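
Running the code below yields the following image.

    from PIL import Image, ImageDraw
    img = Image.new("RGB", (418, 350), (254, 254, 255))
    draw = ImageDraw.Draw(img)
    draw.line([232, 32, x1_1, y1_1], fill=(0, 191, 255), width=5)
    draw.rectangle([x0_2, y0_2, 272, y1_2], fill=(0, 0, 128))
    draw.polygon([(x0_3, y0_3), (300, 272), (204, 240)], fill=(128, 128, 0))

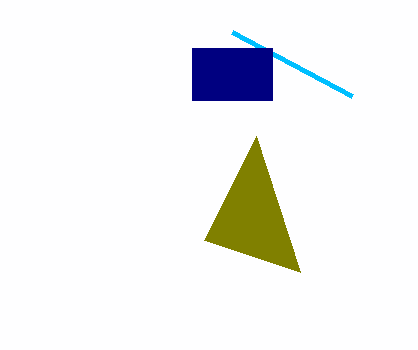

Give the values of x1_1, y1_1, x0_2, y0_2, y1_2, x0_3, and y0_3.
x1_1 = 352, y1_1 = 96, x0_2 = 192, y0_2 = 48, y1_2 = 100, x0_3 = 256, y0_3 = 136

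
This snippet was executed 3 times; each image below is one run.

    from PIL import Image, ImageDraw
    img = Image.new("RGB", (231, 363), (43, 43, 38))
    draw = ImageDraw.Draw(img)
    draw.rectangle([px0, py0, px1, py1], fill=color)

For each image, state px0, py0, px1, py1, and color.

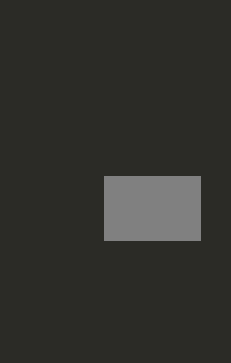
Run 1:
px0 = 104
py0 = 176
px1 = 200
py1 = 240
color = 'gray'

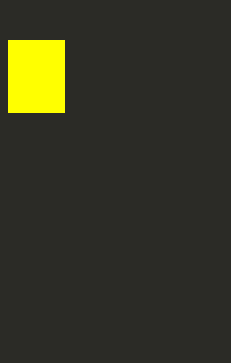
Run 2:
px0 = 8
py0 = 40
px1 = 64
py1 = 112
color = 'yellow'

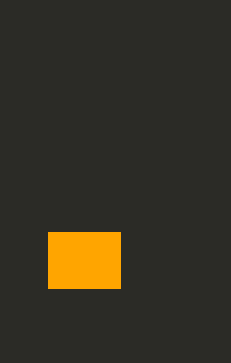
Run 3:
px0 = 48; py0 = 232; px1 = 120; py1 = 288; color = 'orange'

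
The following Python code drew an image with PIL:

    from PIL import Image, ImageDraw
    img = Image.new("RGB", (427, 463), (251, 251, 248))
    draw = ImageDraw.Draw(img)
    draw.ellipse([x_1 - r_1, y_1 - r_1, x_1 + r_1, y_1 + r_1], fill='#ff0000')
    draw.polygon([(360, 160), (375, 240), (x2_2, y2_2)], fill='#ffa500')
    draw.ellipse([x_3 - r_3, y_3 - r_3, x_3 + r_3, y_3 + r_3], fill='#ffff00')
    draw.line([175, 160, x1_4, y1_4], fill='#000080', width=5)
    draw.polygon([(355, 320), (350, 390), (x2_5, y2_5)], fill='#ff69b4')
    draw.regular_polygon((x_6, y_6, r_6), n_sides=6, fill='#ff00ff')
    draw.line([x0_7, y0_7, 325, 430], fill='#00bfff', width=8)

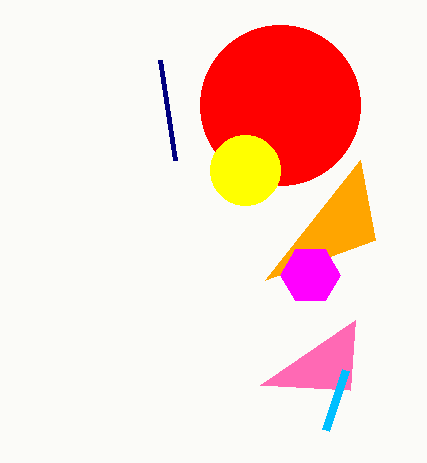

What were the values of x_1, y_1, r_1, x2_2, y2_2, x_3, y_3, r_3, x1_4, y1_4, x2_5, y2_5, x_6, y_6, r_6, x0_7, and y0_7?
x_1 = 280, y_1 = 105, r_1 = 80, x2_2 = 265, y2_2 = 280, x_3 = 245, y_3 = 170, r_3 = 35, x1_4 = 160, y1_4 = 60, x2_5 = 260, y2_5 = 385, x_6 = 310, y_6 = 275, r_6 = 30, x0_7 = 345, y0_7 = 370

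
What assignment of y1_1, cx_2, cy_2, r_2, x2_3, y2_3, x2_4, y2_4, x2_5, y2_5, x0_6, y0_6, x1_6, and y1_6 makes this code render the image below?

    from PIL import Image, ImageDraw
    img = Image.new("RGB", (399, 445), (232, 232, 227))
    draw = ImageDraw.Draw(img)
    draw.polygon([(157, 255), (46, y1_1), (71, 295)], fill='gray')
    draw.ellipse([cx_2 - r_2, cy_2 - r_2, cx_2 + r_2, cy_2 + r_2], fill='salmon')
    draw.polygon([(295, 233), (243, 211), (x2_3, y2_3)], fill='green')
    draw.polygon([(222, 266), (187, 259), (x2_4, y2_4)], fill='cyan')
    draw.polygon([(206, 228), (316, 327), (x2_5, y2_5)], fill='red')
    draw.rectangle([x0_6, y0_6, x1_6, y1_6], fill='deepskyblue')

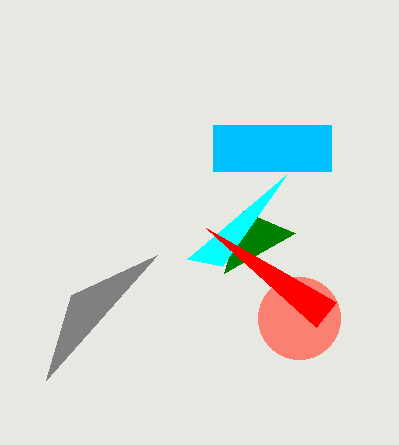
y1_1 = 380
cx_2 = 299
cy_2 = 318
r_2 = 41
x2_3 = 224
y2_3 = 273
x2_4 = 286
y2_4 = 175
x2_5 = 336
y2_5 = 302
x0_6 = 213
y0_6 = 125
x1_6 = 331
y1_6 = 171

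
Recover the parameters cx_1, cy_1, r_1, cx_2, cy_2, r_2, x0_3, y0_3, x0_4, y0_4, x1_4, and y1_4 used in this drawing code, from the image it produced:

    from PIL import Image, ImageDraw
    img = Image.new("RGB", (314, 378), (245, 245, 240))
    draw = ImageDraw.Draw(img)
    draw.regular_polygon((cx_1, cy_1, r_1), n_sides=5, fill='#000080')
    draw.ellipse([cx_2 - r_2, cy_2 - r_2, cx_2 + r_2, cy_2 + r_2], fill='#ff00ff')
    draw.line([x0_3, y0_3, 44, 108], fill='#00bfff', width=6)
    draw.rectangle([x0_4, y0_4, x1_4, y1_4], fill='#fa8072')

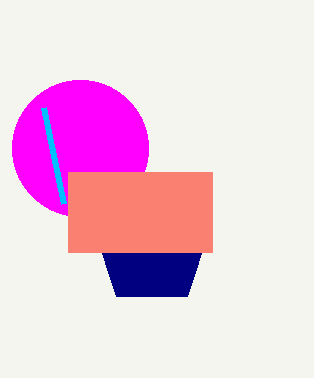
cx_1 = 152, cy_1 = 248, r_1 = 60, cx_2 = 80, cy_2 = 148, r_2 = 68, x0_3 = 64, y0_3 = 204, x0_4 = 68, y0_4 = 172, x1_4 = 212, y1_4 = 252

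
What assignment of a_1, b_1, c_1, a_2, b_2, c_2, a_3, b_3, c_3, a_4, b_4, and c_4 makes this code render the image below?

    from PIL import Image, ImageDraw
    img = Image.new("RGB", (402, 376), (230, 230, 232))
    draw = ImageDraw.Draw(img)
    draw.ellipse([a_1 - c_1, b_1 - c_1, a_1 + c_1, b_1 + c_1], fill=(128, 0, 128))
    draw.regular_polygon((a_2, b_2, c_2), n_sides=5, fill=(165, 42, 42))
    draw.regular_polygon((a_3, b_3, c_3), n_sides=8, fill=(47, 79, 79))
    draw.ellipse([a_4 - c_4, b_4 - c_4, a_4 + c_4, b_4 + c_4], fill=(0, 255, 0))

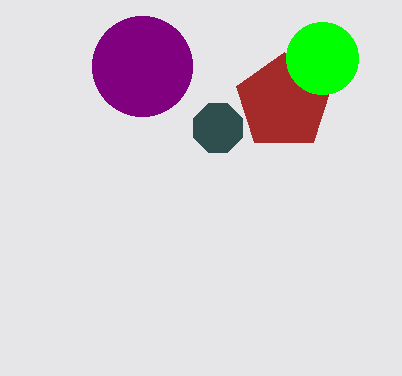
a_1 = 142, b_1 = 66, c_1 = 50, a_2 = 284, b_2 = 102, c_2 = 50, a_3 = 218, b_3 = 128, c_3 = 26, a_4 = 322, b_4 = 58, c_4 = 36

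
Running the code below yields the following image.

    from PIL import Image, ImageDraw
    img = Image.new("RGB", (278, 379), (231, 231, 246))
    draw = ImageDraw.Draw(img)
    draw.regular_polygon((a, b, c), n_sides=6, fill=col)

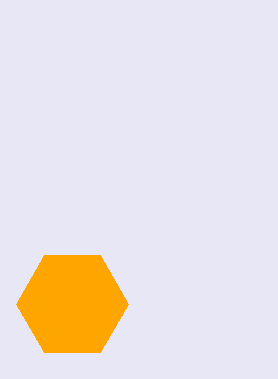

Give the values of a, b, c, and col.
a = 72; b = 304; c = 56; col = 'orange'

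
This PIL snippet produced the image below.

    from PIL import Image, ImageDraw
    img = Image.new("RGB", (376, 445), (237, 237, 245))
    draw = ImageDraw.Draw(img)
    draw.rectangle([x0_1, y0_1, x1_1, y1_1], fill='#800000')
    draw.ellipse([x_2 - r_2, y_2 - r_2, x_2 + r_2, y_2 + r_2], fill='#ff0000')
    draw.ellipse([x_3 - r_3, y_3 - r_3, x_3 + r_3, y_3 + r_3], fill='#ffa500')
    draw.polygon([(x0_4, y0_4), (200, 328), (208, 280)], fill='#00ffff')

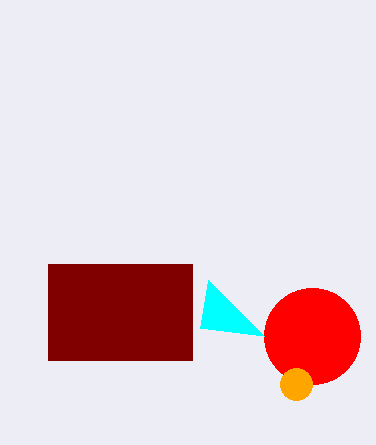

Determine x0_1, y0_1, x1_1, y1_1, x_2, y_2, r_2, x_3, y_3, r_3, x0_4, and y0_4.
x0_1 = 48; y0_1 = 264; x1_1 = 192; y1_1 = 360; x_2 = 312; y_2 = 336; r_2 = 48; x_3 = 296; y_3 = 384; r_3 = 16; x0_4 = 264; y0_4 = 336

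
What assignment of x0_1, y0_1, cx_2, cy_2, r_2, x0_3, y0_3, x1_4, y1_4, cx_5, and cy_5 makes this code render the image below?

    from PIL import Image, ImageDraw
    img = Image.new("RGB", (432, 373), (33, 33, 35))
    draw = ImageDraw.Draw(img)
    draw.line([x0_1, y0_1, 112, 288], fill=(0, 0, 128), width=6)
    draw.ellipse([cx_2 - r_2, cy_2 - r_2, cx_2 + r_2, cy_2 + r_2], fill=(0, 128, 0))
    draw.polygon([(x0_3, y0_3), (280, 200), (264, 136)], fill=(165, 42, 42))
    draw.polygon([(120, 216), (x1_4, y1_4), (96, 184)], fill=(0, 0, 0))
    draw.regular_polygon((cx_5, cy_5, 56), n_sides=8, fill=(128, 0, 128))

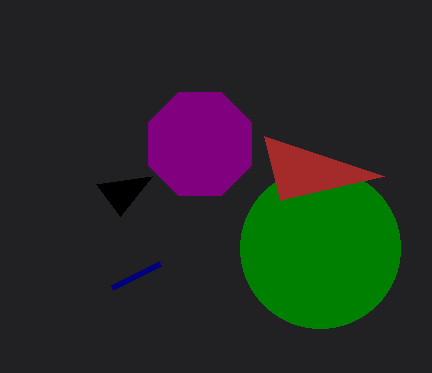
x0_1 = 160, y0_1 = 264, cx_2 = 320, cy_2 = 248, r_2 = 80, x0_3 = 384, y0_3 = 176, x1_4 = 152, y1_4 = 176, cx_5 = 200, cy_5 = 144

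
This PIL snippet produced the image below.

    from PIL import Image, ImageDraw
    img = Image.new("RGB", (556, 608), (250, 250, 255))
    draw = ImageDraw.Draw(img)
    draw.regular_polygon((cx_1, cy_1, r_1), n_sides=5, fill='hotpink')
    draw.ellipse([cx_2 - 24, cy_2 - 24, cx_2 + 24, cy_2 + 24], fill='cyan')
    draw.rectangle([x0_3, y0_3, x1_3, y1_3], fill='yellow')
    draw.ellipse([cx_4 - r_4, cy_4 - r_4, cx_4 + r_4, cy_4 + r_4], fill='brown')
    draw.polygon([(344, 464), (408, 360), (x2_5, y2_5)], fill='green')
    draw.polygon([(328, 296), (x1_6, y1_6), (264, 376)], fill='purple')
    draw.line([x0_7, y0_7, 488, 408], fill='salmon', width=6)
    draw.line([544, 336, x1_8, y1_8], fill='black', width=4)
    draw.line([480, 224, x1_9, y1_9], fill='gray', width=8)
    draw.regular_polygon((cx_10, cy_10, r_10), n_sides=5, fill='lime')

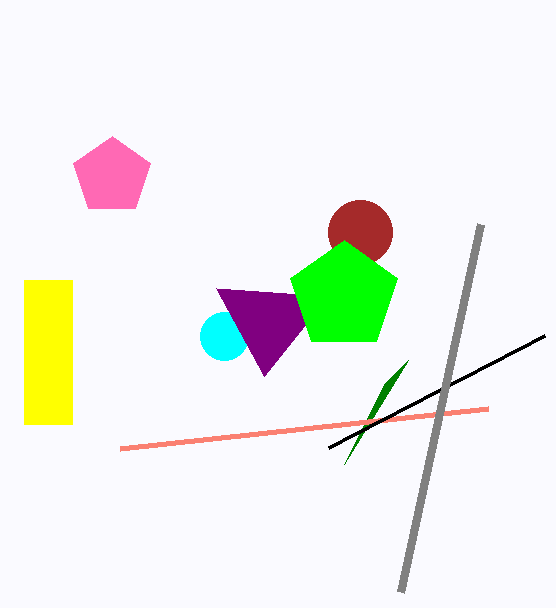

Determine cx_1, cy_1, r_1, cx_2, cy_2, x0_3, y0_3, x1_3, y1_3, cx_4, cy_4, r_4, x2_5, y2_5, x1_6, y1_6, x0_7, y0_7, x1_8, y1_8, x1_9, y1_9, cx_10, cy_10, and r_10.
cx_1 = 112
cy_1 = 176
r_1 = 40
cx_2 = 224
cy_2 = 336
x0_3 = 24
y0_3 = 280
x1_3 = 72
y1_3 = 424
cx_4 = 360
cy_4 = 232
r_4 = 32
x2_5 = 384
y2_5 = 384
x1_6 = 216
y1_6 = 288
x0_7 = 120
y0_7 = 448
x1_8 = 328
y1_8 = 448
x1_9 = 400
y1_9 = 592
cx_10 = 344
cy_10 = 296
r_10 = 56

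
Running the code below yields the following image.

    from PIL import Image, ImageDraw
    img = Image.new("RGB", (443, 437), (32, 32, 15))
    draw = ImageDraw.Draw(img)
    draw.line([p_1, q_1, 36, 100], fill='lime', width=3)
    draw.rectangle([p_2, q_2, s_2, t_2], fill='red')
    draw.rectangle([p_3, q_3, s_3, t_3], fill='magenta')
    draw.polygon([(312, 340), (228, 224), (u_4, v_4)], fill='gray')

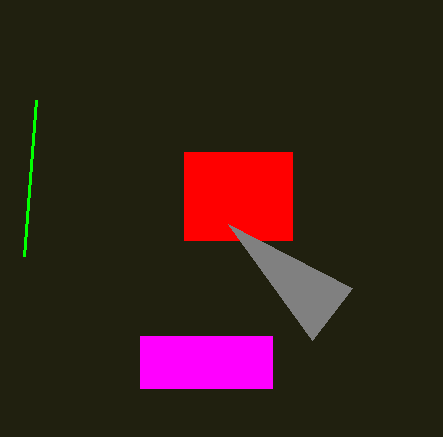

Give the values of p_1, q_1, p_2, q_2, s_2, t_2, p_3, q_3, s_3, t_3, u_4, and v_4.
p_1 = 24; q_1 = 256; p_2 = 184; q_2 = 152; s_2 = 292; t_2 = 240; p_3 = 140; q_3 = 336; s_3 = 272; t_3 = 388; u_4 = 352; v_4 = 288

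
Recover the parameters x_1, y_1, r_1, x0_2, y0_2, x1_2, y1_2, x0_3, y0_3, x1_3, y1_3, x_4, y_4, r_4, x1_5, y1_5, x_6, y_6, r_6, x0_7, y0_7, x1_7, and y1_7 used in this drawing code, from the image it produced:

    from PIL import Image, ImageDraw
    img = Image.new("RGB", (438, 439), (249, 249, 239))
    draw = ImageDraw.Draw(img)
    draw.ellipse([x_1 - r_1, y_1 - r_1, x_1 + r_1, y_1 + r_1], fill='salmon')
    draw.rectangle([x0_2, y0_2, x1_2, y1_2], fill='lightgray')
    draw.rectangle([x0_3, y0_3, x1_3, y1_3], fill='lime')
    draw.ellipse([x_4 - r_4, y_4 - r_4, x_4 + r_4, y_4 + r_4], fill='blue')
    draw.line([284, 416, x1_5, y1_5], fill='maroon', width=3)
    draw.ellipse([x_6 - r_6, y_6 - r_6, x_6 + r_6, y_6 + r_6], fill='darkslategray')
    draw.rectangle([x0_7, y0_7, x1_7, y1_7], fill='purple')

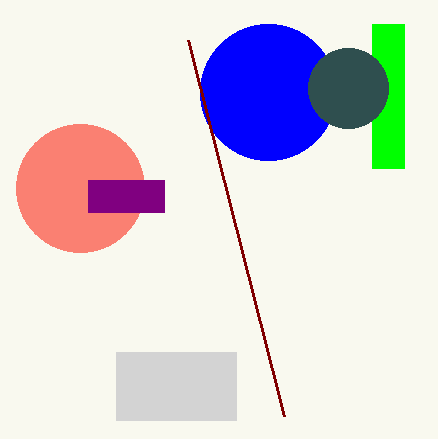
x_1 = 80
y_1 = 188
r_1 = 64
x0_2 = 116
y0_2 = 352
x1_2 = 236
y1_2 = 420
x0_3 = 372
y0_3 = 24
x1_3 = 404
y1_3 = 168
x_4 = 268
y_4 = 92
r_4 = 68
x1_5 = 188
y1_5 = 40
x_6 = 348
y_6 = 88
r_6 = 40
x0_7 = 88
y0_7 = 180
x1_7 = 164
y1_7 = 212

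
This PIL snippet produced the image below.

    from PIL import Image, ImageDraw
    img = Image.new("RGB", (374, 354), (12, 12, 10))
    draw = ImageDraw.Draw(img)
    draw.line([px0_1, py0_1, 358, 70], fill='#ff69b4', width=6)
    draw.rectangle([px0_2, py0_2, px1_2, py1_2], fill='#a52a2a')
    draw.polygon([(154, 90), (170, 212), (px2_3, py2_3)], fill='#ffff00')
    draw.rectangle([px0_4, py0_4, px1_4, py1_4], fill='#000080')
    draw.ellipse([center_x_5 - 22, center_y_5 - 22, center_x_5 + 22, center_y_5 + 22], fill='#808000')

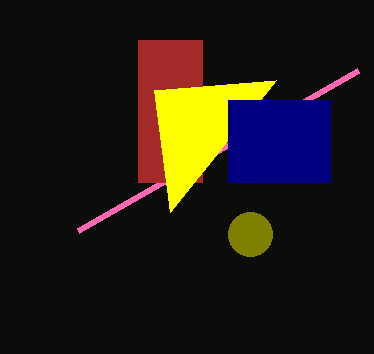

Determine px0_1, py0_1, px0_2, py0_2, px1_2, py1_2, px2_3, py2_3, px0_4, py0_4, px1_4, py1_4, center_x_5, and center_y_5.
px0_1 = 78, py0_1 = 230, px0_2 = 138, py0_2 = 40, px1_2 = 202, py1_2 = 182, px2_3 = 276, py2_3 = 80, px0_4 = 228, py0_4 = 100, px1_4 = 330, py1_4 = 182, center_x_5 = 250, center_y_5 = 234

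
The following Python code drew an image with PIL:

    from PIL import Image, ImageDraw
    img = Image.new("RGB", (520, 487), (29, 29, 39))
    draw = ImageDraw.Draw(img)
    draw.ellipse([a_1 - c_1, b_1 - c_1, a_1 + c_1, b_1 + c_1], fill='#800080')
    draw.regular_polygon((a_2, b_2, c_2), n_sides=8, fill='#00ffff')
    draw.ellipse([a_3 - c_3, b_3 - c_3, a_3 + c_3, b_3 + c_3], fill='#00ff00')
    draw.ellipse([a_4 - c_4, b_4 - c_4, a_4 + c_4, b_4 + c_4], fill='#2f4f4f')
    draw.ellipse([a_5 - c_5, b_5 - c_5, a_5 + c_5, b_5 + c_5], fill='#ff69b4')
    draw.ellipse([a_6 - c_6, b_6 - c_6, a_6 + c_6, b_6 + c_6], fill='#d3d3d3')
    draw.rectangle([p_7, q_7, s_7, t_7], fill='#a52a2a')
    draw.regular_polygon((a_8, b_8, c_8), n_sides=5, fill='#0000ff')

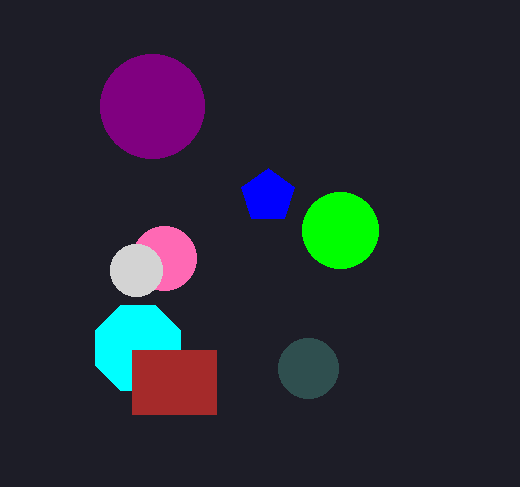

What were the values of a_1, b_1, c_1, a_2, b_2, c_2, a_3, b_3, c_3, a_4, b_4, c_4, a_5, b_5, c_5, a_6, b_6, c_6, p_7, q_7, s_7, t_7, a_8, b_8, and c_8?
a_1 = 152
b_1 = 106
c_1 = 52
a_2 = 138
b_2 = 348
c_2 = 46
a_3 = 340
b_3 = 230
c_3 = 38
a_4 = 308
b_4 = 368
c_4 = 30
a_5 = 164
b_5 = 258
c_5 = 32
a_6 = 136
b_6 = 270
c_6 = 26
p_7 = 132
q_7 = 350
s_7 = 216
t_7 = 414
a_8 = 268
b_8 = 196
c_8 = 28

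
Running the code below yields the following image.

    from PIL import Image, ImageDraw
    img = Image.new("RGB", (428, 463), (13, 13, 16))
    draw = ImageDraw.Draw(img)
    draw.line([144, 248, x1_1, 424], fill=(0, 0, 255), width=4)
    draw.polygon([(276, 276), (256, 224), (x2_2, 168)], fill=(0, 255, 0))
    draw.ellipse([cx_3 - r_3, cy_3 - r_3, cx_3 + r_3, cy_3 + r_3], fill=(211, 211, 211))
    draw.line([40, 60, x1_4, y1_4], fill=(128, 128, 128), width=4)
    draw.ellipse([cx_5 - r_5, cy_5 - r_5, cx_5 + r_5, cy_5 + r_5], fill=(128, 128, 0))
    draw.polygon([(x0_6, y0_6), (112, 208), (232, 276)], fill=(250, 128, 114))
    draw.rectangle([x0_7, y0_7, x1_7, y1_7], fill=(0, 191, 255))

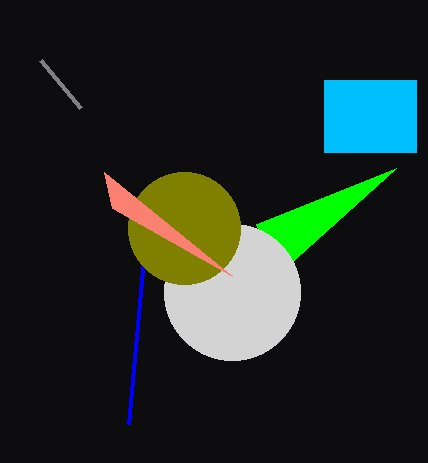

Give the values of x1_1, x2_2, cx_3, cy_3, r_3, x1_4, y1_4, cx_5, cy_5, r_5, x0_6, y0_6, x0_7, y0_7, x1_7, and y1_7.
x1_1 = 128
x2_2 = 396
cx_3 = 232
cy_3 = 292
r_3 = 68
x1_4 = 80
y1_4 = 108
cx_5 = 184
cy_5 = 228
r_5 = 56
x0_6 = 104
y0_6 = 172
x0_7 = 324
y0_7 = 80
x1_7 = 416
y1_7 = 152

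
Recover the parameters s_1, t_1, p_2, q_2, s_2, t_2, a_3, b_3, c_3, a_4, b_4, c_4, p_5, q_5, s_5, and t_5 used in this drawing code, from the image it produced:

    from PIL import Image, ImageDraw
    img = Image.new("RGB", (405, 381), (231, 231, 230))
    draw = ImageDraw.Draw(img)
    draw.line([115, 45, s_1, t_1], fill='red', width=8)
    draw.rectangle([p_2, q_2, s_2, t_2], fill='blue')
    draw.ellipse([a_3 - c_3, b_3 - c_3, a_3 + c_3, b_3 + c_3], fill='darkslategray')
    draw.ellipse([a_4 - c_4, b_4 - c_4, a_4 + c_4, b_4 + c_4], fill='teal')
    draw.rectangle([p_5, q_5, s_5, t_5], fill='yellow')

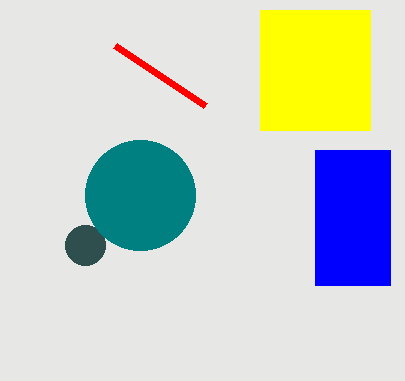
s_1 = 205, t_1 = 105, p_2 = 315, q_2 = 150, s_2 = 390, t_2 = 285, a_3 = 85, b_3 = 245, c_3 = 20, a_4 = 140, b_4 = 195, c_4 = 55, p_5 = 260, q_5 = 10, s_5 = 370, t_5 = 130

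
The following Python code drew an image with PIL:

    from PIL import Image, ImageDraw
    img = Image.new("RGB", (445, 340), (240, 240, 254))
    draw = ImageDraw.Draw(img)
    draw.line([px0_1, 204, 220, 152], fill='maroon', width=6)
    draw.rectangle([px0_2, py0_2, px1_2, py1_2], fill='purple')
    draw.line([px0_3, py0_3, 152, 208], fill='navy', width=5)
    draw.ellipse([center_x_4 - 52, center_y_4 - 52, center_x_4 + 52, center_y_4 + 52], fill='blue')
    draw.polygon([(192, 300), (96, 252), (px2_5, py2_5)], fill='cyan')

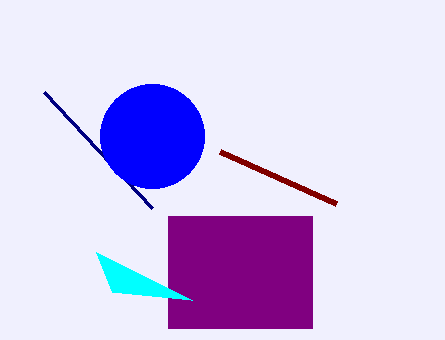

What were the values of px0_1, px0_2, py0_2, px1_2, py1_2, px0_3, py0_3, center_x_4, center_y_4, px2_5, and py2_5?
px0_1 = 336
px0_2 = 168
py0_2 = 216
px1_2 = 312
py1_2 = 328
px0_3 = 44
py0_3 = 92
center_x_4 = 152
center_y_4 = 136
px2_5 = 112
py2_5 = 292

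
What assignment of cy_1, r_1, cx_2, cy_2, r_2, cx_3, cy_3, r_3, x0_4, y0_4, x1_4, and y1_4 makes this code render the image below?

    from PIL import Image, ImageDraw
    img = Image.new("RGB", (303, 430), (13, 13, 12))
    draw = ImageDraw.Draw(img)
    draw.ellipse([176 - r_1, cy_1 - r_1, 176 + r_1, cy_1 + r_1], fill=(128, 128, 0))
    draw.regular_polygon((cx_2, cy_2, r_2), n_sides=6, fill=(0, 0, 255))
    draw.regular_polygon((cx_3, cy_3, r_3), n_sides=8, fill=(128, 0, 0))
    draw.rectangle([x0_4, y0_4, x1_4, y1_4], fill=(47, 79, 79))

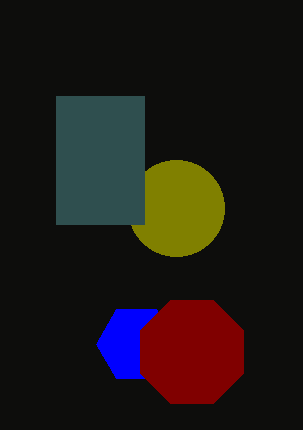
cy_1 = 208, r_1 = 48, cx_2 = 136, cy_2 = 344, r_2 = 40, cx_3 = 192, cy_3 = 352, r_3 = 56, x0_4 = 56, y0_4 = 96, x1_4 = 144, y1_4 = 224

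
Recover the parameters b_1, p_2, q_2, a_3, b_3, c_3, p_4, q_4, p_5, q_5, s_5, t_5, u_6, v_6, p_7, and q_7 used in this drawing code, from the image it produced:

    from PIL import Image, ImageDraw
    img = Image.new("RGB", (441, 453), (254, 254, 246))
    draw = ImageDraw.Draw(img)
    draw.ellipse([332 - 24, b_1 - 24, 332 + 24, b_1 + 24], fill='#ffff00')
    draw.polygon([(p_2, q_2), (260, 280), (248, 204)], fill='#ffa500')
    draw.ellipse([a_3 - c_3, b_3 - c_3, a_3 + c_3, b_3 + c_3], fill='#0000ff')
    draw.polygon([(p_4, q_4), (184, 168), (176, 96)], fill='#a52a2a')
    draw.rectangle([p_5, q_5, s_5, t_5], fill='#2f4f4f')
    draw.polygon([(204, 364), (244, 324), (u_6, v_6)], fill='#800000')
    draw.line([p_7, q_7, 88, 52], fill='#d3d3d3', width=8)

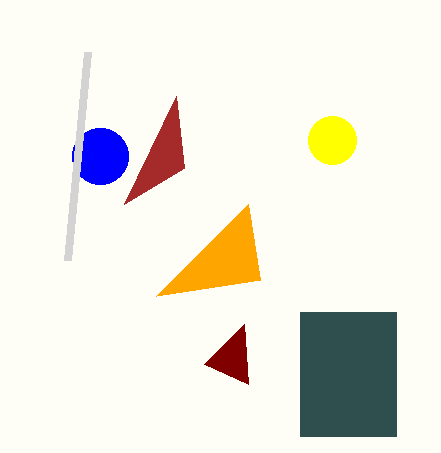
b_1 = 140, p_2 = 156, q_2 = 296, a_3 = 100, b_3 = 156, c_3 = 28, p_4 = 124, q_4 = 204, p_5 = 300, q_5 = 312, s_5 = 396, t_5 = 436, u_6 = 248, v_6 = 384, p_7 = 68, q_7 = 260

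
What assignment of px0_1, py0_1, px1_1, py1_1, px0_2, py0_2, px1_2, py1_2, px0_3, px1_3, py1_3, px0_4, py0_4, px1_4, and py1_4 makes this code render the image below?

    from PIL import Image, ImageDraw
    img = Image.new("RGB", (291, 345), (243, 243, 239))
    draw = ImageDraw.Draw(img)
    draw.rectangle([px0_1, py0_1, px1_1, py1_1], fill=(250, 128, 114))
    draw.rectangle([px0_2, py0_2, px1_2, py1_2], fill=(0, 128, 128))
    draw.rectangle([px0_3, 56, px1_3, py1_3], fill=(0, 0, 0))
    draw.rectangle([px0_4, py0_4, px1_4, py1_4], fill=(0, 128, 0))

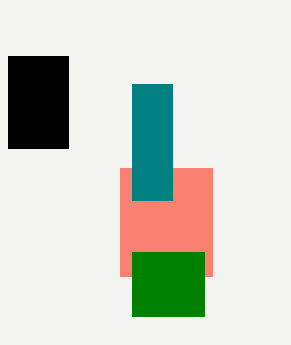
px0_1 = 120
py0_1 = 168
px1_1 = 212
py1_1 = 276
px0_2 = 132
py0_2 = 84
px1_2 = 172
py1_2 = 200
px0_3 = 8
px1_3 = 68
py1_3 = 148
px0_4 = 132
py0_4 = 252
px1_4 = 204
py1_4 = 316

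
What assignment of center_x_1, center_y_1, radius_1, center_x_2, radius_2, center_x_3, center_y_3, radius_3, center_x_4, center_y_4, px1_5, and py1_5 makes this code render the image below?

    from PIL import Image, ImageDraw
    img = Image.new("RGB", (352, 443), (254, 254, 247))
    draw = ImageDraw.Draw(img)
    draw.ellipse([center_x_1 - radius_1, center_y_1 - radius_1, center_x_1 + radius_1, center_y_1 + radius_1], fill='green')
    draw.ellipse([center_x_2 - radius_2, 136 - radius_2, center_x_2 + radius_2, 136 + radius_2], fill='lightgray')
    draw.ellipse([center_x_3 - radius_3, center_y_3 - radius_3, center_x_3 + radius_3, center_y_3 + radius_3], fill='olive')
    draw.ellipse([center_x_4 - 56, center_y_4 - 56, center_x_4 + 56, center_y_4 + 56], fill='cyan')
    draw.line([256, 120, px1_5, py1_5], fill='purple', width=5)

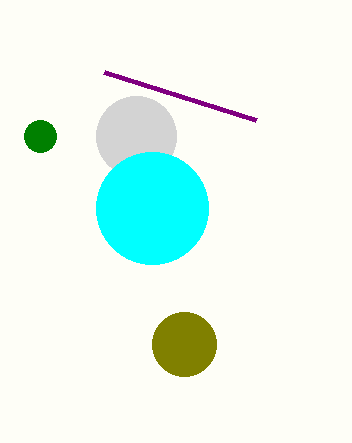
center_x_1 = 40; center_y_1 = 136; radius_1 = 16; center_x_2 = 136; radius_2 = 40; center_x_3 = 184; center_y_3 = 344; radius_3 = 32; center_x_4 = 152; center_y_4 = 208; px1_5 = 104; py1_5 = 72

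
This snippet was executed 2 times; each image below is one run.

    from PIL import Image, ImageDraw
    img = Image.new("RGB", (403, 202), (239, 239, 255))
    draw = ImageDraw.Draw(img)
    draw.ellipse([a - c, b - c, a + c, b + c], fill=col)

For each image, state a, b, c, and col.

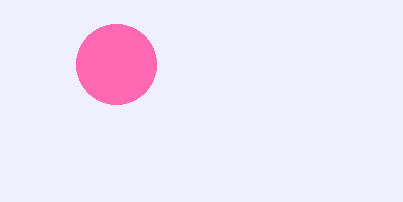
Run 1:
a = 116
b = 64
c = 40
col = 'hotpink'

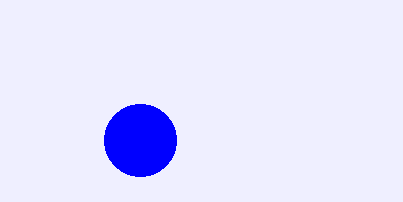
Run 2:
a = 140
b = 140
c = 36
col = 'blue'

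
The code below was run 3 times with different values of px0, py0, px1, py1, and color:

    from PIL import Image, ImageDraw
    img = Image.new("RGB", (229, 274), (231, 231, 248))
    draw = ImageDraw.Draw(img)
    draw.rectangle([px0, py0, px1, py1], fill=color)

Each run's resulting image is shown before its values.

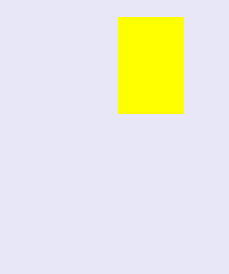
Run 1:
px0 = 118; py0 = 17; px1 = 183; py1 = 113; color = 'yellow'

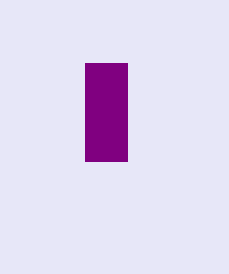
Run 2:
px0 = 85, py0 = 63, px1 = 127, py1 = 161, color = 'purple'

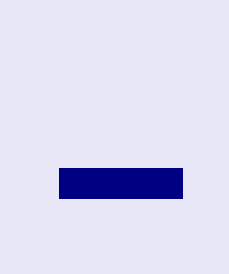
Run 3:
px0 = 59
py0 = 168
px1 = 182
py1 = 198
color = 'navy'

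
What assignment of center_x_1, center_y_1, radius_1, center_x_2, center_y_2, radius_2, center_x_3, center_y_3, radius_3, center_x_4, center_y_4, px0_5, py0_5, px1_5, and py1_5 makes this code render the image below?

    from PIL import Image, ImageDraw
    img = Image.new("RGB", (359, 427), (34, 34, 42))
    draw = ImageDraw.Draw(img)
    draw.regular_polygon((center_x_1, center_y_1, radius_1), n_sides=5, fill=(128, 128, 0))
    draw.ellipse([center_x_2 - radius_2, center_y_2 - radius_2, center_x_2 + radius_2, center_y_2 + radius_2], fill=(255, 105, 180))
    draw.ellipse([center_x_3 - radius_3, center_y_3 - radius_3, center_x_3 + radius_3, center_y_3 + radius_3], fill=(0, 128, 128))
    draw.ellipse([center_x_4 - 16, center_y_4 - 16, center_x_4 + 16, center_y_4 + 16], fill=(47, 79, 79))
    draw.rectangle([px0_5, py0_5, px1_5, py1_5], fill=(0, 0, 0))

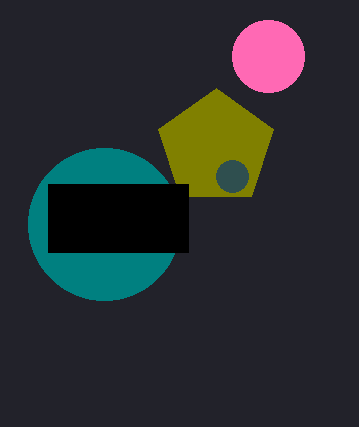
center_x_1 = 216
center_y_1 = 148
radius_1 = 60
center_x_2 = 268
center_y_2 = 56
radius_2 = 36
center_x_3 = 104
center_y_3 = 224
radius_3 = 76
center_x_4 = 232
center_y_4 = 176
px0_5 = 48
py0_5 = 184
px1_5 = 188
py1_5 = 252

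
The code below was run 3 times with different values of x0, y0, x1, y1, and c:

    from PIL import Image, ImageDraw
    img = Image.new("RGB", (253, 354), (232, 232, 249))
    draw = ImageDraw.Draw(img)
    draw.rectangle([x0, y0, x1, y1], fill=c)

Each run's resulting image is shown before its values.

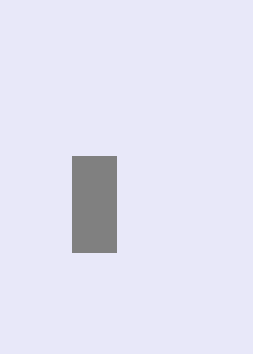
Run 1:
x0 = 72, y0 = 156, x1 = 116, y1 = 252, c = 'gray'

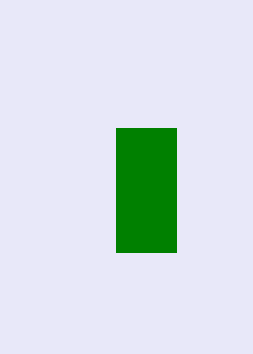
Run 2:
x0 = 116
y0 = 128
x1 = 176
y1 = 252
c = 'green'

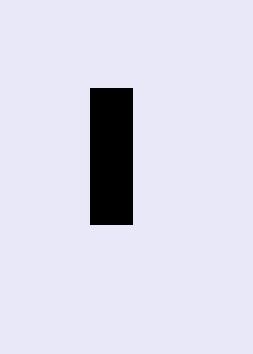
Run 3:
x0 = 90
y0 = 88
x1 = 132
y1 = 224
c = 'black'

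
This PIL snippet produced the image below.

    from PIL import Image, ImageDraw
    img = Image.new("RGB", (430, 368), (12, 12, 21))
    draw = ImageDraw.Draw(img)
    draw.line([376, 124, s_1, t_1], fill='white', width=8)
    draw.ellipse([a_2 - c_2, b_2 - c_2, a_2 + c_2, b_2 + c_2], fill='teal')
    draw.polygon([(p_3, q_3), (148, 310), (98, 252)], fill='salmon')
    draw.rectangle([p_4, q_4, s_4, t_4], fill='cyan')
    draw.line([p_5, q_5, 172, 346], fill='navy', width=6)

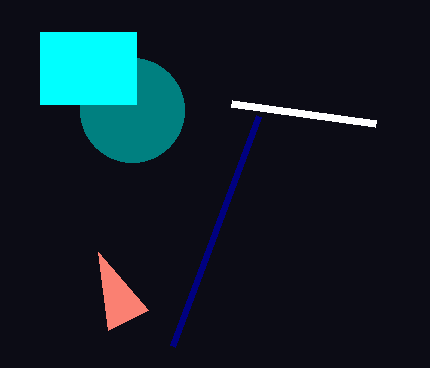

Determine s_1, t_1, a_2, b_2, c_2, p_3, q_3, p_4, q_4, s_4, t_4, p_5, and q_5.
s_1 = 232, t_1 = 104, a_2 = 132, b_2 = 110, c_2 = 52, p_3 = 108, q_3 = 330, p_4 = 40, q_4 = 32, s_4 = 136, t_4 = 104, p_5 = 258, q_5 = 116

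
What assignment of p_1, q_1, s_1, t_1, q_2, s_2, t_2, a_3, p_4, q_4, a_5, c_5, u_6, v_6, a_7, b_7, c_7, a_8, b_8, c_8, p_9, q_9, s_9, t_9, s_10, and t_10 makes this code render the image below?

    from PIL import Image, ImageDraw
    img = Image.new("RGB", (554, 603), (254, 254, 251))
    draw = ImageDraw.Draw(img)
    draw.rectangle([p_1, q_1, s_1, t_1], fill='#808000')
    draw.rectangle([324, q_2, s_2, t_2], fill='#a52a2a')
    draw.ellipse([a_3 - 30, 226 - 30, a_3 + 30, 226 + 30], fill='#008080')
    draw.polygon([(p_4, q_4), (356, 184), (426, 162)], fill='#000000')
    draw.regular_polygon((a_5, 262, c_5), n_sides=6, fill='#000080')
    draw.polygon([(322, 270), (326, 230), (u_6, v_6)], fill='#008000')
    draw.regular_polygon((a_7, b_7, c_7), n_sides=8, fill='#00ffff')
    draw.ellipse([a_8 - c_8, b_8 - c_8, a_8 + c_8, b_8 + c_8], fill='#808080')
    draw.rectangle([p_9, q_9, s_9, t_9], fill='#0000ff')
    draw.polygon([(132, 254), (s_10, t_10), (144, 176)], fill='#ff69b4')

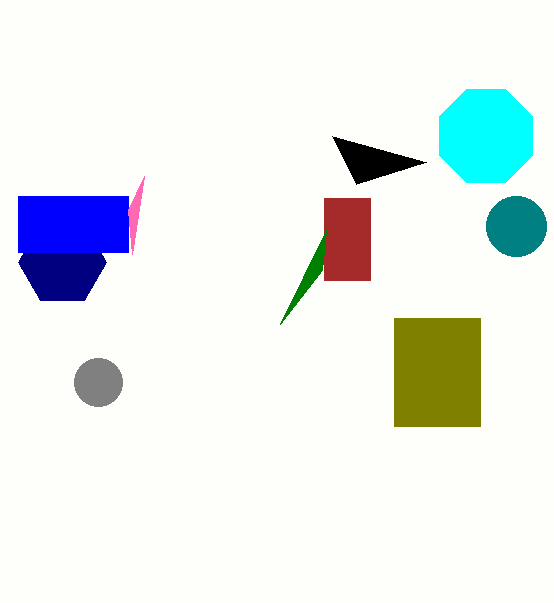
p_1 = 394; q_1 = 318; s_1 = 480; t_1 = 426; q_2 = 198; s_2 = 370; t_2 = 280; a_3 = 516; p_4 = 332; q_4 = 136; a_5 = 62; c_5 = 44; u_6 = 280; v_6 = 324; a_7 = 486; b_7 = 136; c_7 = 50; a_8 = 98; b_8 = 382; c_8 = 24; p_9 = 18; q_9 = 196; s_9 = 128; t_9 = 252; s_10 = 128; t_10 = 210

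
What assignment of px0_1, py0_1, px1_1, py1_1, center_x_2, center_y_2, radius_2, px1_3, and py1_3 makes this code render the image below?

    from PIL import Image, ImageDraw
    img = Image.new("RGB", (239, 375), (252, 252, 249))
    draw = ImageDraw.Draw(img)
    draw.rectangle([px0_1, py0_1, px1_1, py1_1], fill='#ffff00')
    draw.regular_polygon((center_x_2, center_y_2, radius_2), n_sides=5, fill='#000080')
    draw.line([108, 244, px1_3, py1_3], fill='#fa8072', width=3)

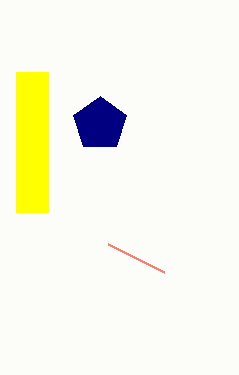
px0_1 = 16, py0_1 = 72, px1_1 = 48, py1_1 = 212, center_x_2 = 100, center_y_2 = 124, radius_2 = 28, px1_3 = 164, py1_3 = 272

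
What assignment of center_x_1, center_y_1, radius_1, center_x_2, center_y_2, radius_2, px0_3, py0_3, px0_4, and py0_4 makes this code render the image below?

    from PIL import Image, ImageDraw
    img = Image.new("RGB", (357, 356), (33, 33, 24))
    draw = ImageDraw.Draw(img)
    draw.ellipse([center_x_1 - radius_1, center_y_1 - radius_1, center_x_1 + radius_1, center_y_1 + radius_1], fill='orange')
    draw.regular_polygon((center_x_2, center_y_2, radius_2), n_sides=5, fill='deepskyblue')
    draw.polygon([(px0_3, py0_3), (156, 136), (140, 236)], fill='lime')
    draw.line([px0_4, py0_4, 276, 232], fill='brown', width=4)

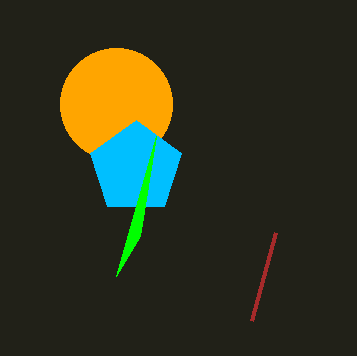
center_x_1 = 116; center_y_1 = 104; radius_1 = 56; center_x_2 = 136; center_y_2 = 168; radius_2 = 48; px0_3 = 116; py0_3 = 276; px0_4 = 252; py0_4 = 320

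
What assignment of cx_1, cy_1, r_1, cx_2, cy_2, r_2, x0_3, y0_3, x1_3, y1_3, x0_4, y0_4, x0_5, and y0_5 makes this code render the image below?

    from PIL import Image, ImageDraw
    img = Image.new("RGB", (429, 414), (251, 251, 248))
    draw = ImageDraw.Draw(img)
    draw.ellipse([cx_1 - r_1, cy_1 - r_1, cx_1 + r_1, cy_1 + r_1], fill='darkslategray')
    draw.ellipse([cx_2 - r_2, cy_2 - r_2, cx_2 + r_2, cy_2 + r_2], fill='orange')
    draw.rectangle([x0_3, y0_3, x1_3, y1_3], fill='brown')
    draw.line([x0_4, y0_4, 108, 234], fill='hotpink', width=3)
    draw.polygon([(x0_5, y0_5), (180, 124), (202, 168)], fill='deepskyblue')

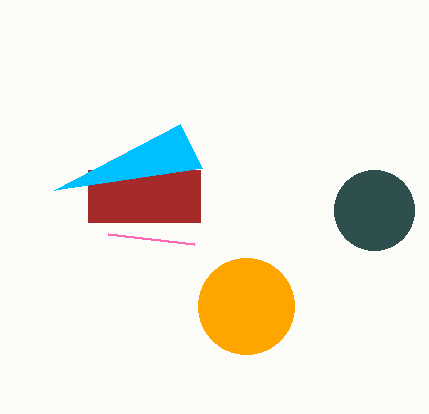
cx_1 = 374
cy_1 = 210
r_1 = 40
cx_2 = 246
cy_2 = 306
r_2 = 48
x0_3 = 88
y0_3 = 170
x1_3 = 200
y1_3 = 222
x0_4 = 194
y0_4 = 244
x0_5 = 54
y0_5 = 190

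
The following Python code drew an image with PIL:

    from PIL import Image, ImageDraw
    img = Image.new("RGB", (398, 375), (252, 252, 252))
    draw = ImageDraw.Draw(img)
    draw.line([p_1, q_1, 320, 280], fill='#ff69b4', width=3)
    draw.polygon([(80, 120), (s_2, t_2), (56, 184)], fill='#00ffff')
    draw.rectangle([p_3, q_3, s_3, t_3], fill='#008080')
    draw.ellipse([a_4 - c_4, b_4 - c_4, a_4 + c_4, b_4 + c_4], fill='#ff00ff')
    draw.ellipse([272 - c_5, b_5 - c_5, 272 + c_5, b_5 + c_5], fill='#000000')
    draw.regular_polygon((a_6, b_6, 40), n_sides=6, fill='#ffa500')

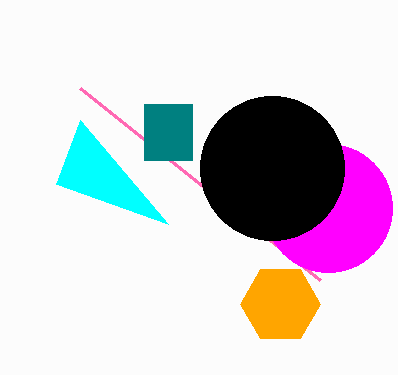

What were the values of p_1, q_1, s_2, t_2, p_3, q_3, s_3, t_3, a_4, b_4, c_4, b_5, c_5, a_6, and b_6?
p_1 = 80, q_1 = 88, s_2 = 168, t_2 = 224, p_3 = 144, q_3 = 104, s_3 = 192, t_3 = 160, a_4 = 328, b_4 = 208, c_4 = 64, b_5 = 168, c_5 = 72, a_6 = 280, b_6 = 304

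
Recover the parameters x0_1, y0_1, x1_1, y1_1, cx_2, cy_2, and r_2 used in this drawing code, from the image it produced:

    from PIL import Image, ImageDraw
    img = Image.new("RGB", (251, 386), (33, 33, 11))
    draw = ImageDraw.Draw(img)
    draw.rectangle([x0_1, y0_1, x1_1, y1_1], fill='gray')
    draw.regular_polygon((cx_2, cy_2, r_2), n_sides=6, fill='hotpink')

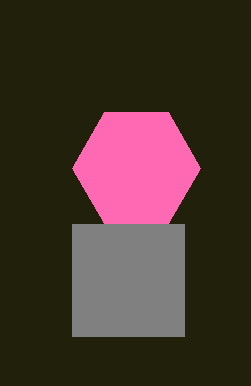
x0_1 = 72
y0_1 = 224
x1_1 = 184
y1_1 = 336
cx_2 = 136
cy_2 = 168
r_2 = 64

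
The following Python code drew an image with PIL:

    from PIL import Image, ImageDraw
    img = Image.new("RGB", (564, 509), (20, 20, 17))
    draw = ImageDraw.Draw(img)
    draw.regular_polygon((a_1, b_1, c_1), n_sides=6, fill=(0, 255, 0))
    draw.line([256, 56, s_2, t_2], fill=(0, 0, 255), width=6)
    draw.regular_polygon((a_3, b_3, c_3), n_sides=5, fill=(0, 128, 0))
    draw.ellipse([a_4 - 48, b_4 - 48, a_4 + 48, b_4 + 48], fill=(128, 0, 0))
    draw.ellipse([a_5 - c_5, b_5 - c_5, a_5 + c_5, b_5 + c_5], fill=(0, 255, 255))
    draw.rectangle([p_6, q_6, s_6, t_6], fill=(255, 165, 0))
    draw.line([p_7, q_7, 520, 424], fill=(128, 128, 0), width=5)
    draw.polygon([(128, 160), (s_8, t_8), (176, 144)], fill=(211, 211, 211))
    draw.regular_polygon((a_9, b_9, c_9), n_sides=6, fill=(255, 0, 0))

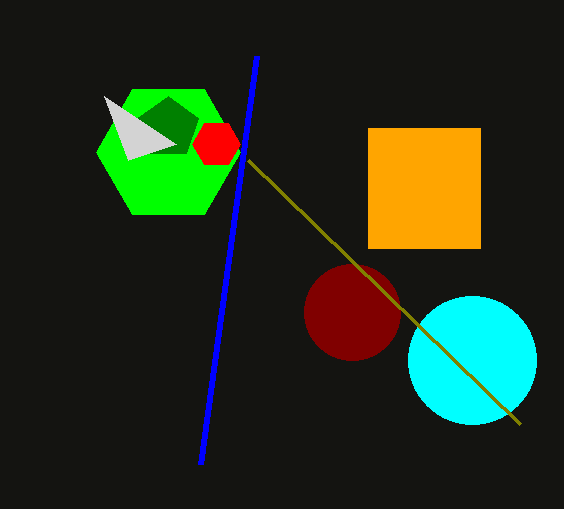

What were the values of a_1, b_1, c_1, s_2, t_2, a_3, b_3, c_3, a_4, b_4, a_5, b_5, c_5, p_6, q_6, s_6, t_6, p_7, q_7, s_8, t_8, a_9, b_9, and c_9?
a_1 = 168, b_1 = 152, c_1 = 72, s_2 = 200, t_2 = 464, a_3 = 168, b_3 = 128, c_3 = 32, a_4 = 352, b_4 = 312, a_5 = 472, b_5 = 360, c_5 = 64, p_6 = 368, q_6 = 128, s_6 = 480, t_6 = 248, p_7 = 248, q_7 = 160, s_8 = 104, t_8 = 96, a_9 = 216, b_9 = 144, c_9 = 24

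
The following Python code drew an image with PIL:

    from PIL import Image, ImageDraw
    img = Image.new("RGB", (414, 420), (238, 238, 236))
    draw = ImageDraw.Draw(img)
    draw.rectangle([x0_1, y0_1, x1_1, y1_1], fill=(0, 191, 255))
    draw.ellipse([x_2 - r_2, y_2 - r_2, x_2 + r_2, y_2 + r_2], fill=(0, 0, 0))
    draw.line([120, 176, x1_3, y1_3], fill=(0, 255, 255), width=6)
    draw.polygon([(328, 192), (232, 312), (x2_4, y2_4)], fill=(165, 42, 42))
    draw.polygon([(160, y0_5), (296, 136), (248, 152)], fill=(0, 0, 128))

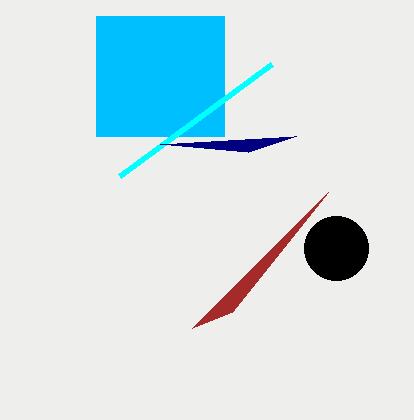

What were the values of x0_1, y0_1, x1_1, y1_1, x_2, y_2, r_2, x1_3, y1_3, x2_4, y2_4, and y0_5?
x0_1 = 96
y0_1 = 16
x1_1 = 224
y1_1 = 136
x_2 = 336
y_2 = 248
r_2 = 32
x1_3 = 272
y1_3 = 64
x2_4 = 192
y2_4 = 328
y0_5 = 144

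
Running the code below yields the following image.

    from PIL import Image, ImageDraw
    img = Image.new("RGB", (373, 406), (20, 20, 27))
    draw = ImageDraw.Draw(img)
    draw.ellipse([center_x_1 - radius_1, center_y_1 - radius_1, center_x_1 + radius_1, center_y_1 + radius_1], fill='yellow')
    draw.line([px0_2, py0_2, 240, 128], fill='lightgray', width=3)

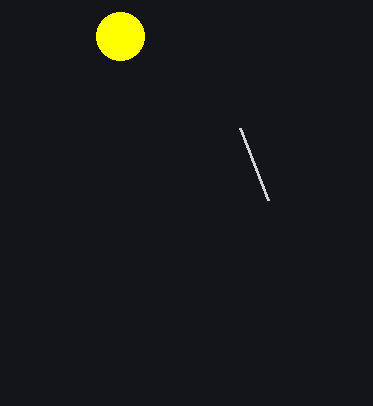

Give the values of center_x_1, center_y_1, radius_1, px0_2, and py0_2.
center_x_1 = 120; center_y_1 = 36; radius_1 = 24; px0_2 = 268; py0_2 = 200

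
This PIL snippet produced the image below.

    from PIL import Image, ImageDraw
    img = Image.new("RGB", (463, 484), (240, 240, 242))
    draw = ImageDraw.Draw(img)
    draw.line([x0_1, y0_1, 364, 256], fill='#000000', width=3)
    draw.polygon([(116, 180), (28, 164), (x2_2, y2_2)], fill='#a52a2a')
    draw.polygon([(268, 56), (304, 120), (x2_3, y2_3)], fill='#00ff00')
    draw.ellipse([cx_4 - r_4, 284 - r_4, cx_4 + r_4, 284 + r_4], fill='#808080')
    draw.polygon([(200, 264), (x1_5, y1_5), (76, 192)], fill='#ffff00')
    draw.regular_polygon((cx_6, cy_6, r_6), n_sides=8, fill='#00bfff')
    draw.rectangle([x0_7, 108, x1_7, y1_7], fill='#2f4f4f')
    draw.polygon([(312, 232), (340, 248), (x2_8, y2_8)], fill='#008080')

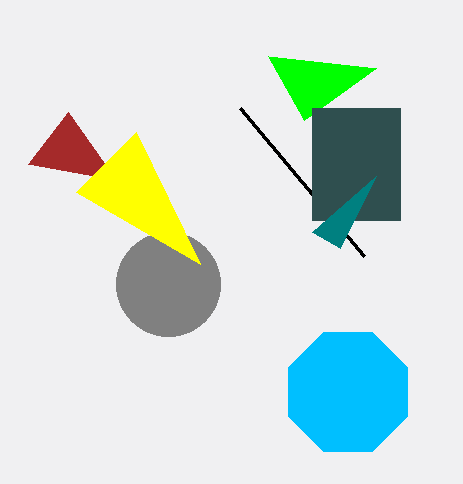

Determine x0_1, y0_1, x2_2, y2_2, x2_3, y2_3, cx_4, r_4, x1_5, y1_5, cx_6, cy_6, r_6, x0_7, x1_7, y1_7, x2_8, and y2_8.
x0_1 = 240, y0_1 = 108, x2_2 = 68, y2_2 = 112, x2_3 = 376, y2_3 = 68, cx_4 = 168, r_4 = 52, x1_5 = 136, y1_5 = 132, cx_6 = 348, cy_6 = 392, r_6 = 64, x0_7 = 312, x1_7 = 400, y1_7 = 220, x2_8 = 376, y2_8 = 176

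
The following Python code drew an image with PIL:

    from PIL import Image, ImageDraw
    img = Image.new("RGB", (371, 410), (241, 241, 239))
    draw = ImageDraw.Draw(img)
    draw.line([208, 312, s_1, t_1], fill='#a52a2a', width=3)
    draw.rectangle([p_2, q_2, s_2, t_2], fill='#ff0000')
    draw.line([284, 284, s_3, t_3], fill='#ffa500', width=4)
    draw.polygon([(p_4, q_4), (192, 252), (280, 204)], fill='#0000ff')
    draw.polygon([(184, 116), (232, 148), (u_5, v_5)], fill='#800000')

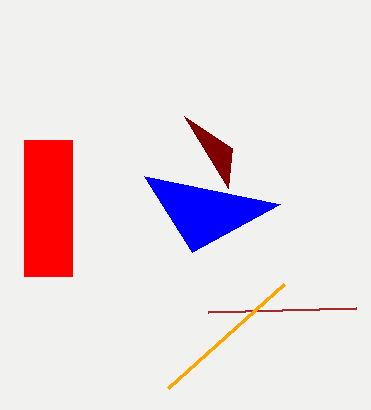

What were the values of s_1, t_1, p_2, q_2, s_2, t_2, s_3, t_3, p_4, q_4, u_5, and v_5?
s_1 = 356; t_1 = 308; p_2 = 24; q_2 = 140; s_2 = 72; t_2 = 276; s_3 = 168; t_3 = 388; p_4 = 144; q_4 = 176; u_5 = 228; v_5 = 188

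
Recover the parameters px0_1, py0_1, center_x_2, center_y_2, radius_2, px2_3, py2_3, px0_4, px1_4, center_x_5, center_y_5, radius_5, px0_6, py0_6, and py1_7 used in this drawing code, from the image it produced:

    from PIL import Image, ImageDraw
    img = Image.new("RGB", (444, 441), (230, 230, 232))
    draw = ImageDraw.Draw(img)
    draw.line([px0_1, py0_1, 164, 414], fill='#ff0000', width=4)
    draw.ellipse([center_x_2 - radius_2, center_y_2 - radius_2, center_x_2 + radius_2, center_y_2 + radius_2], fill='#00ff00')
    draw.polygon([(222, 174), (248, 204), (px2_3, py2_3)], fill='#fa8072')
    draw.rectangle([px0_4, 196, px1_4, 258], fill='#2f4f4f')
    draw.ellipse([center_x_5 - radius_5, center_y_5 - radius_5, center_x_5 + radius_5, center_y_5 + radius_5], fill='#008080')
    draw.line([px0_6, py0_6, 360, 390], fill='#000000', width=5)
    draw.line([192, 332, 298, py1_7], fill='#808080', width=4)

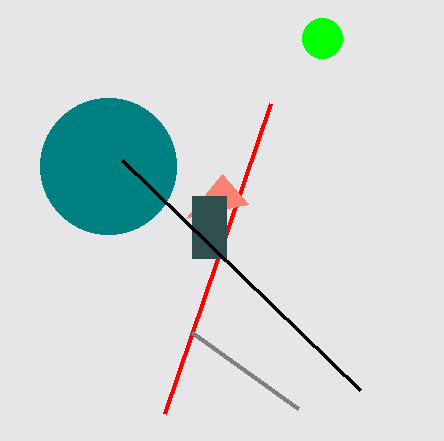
px0_1 = 270
py0_1 = 104
center_x_2 = 322
center_y_2 = 38
radius_2 = 20
px2_3 = 186
py2_3 = 218
px0_4 = 192
px1_4 = 226
center_x_5 = 108
center_y_5 = 166
radius_5 = 68
px0_6 = 122
py0_6 = 160
py1_7 = 408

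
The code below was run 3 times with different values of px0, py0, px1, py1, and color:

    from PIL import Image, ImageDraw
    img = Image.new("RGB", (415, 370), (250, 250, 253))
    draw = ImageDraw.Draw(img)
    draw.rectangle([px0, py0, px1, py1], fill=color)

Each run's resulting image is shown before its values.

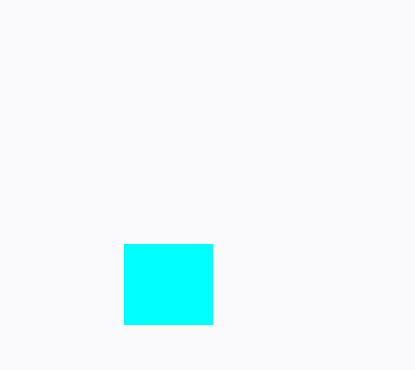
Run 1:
px0 = 124, py0 = 244, px1 = 212, py1 = 324, color = 'cyan'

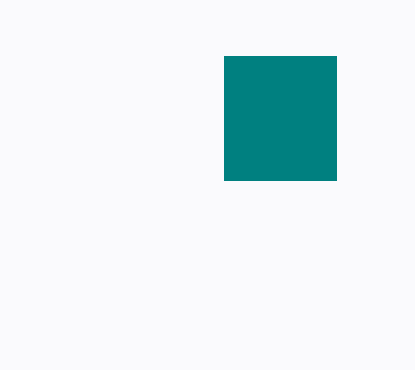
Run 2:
px0 = 224; py0 = 56; px1 = 336; py1 = 180; color = 'teal'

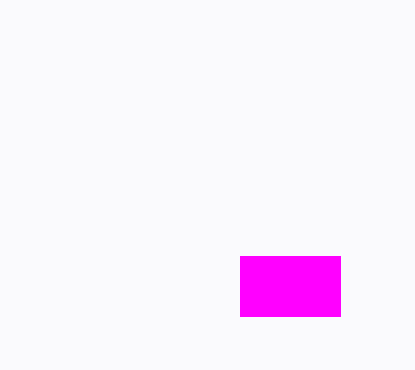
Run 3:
px0 = 240; py0 = 256; px1 = 340; py1 = 316; color = 'magenta'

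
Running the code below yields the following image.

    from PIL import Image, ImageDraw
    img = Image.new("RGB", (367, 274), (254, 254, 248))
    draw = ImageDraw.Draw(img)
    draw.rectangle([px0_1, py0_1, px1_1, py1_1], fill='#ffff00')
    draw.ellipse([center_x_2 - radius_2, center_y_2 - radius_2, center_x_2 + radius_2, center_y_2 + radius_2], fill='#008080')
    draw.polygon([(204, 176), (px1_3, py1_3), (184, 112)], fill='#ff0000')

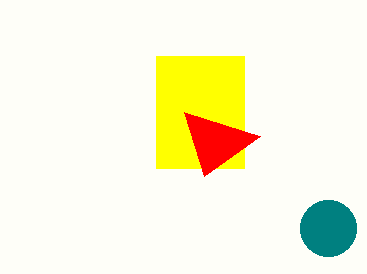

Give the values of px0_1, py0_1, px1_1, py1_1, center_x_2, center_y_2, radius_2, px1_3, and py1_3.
px0_1 = 156, py0_1 = 56, px1_1 = 244, py1_1 = 168, center_x_2 = 328, center_y_2 = 228, radius_2 = 28, px1_3 = 260, py1_3 = 136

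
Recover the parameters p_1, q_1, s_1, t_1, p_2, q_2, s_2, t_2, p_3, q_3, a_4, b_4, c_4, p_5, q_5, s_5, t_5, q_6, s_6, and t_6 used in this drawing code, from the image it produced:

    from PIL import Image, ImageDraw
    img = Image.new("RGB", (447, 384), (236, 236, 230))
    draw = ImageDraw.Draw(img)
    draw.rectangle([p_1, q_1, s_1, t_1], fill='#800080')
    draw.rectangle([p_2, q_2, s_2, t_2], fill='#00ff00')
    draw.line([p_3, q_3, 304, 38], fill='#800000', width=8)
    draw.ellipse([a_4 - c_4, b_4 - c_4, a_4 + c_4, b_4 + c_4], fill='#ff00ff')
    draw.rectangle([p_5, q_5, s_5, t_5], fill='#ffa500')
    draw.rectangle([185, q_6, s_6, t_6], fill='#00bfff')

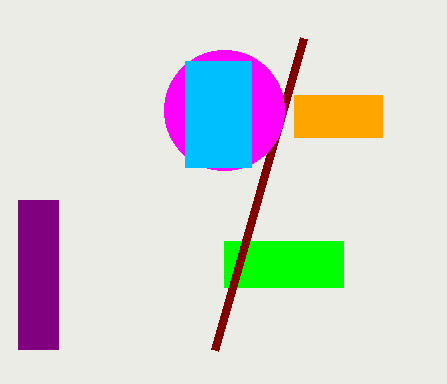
p_1 = 18
q_1 = 200
s_1 = 58
t_1 = 349
p_2 = 224
q_2 = 241
s_2 = 343
t_2 = 287
p_3 = 215
q_3 = 350
a_4 = 224
b_4 = 110
c_4 = 60
p_5 = 294
q_5 = 95
s_5 = 382
t_5 = 137
q_6 = 61
s_6 = 251
t_6 = 167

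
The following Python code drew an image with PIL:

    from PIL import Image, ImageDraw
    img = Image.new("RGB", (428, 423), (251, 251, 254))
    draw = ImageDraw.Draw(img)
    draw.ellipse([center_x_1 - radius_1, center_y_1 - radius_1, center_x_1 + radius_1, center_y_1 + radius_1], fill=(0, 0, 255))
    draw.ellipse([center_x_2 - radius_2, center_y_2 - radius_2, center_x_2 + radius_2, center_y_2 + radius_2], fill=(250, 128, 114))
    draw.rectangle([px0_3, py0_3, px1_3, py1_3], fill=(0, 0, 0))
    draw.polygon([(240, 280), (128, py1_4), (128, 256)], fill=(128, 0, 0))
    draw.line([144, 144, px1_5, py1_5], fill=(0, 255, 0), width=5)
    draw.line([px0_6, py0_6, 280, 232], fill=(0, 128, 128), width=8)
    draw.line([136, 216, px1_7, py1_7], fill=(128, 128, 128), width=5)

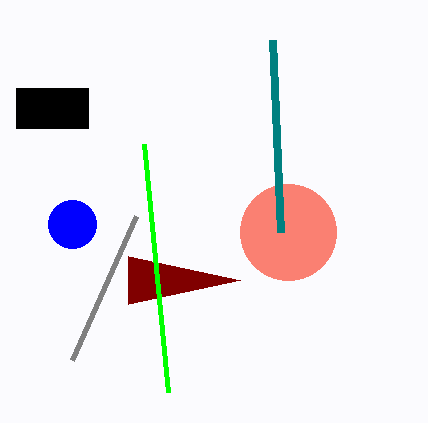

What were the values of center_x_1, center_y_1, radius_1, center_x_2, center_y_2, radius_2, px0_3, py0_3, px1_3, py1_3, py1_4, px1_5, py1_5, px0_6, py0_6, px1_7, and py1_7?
center_x_1 = 72; center_y_1 = 224; radius_1 = 24; center_x_2 = 288; center_y_2 = 232; radius_2 = 48; px0_3 = 16; py0_3 = 88; px1_3 = 88; py1_3 = 128; py1_4 = 304; px1_5 = 168; py1_5 = 392; px0_6 = 272; py0_6 = 40; px1_7 = 72; py1_7 = 360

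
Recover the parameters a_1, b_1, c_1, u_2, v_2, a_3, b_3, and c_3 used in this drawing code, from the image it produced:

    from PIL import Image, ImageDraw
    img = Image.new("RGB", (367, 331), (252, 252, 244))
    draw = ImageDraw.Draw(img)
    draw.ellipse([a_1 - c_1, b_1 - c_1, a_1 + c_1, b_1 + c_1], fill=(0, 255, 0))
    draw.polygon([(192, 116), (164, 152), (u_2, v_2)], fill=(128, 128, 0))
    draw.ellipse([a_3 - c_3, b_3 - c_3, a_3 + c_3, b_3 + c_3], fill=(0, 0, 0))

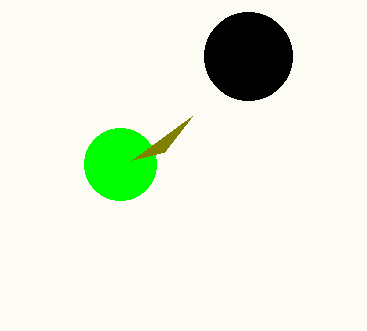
a_1 = 120
b_1 = 164
c_1 = 36
u_2 = 132
v_2 = 160
a_3 = 248
b_3 = 56
c_3 = 44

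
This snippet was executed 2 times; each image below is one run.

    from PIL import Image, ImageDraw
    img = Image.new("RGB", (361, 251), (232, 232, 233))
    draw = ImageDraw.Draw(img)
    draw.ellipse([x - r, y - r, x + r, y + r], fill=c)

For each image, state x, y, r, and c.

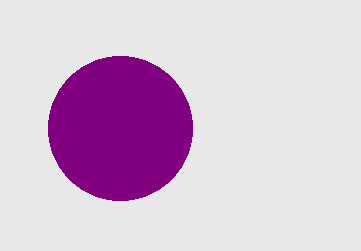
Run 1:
x = 120; y = 128; r = 72; c = 'purple'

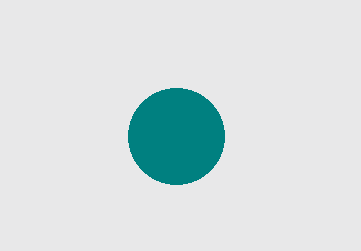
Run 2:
x = 176; y = 136; r = 48; c = 'teal'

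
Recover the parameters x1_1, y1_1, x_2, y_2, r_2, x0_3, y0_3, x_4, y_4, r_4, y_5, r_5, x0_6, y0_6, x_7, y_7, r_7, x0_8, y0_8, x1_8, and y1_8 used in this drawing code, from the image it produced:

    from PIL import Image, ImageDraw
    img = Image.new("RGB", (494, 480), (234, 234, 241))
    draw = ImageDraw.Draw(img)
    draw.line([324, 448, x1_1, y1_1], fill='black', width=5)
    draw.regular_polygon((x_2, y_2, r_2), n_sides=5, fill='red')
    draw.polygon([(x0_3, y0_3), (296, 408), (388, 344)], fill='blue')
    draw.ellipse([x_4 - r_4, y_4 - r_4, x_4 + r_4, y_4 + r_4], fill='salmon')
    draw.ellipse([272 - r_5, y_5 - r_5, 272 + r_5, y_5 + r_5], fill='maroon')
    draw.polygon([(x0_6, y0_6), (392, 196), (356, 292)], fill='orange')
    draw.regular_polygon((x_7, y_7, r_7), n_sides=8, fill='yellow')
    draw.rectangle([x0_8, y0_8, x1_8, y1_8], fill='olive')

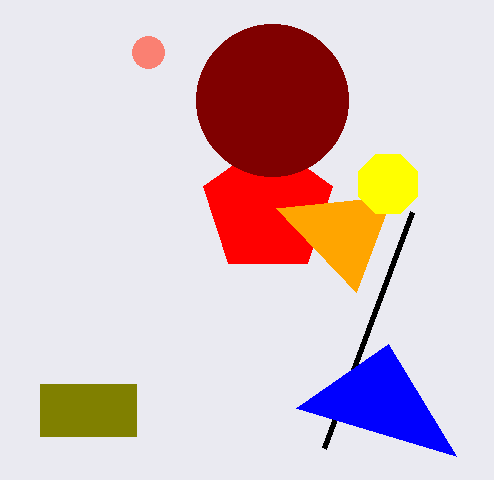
x1_1 = 412
y1_1 = 212
x_2 = 268
y_2 = 208
r_2 = 68
x0_3 = 456
y0_3 = 456
x_4 = 148
y_4 = 52
r_4 = 16
y_5 = 100
r_5 = 76
x0_6 = 276
y0_6 = 208
x_7 = 388
y_7 = 184
r_7 = 32
x0_8 = 40
y0_8 = 384
x1_8 = 136
y1_8 = 436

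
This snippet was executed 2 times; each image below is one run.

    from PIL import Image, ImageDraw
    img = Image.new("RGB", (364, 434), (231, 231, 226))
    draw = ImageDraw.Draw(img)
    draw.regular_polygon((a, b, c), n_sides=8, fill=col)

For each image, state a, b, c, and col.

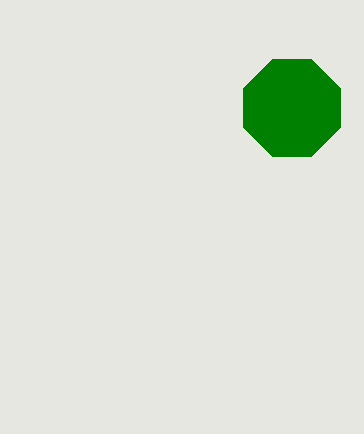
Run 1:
a = 292; b = 108; c = 52; col = 'green'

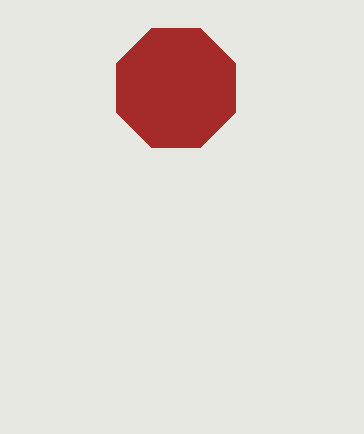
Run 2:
a = 176
b = 88
c = 64
col = 'brown'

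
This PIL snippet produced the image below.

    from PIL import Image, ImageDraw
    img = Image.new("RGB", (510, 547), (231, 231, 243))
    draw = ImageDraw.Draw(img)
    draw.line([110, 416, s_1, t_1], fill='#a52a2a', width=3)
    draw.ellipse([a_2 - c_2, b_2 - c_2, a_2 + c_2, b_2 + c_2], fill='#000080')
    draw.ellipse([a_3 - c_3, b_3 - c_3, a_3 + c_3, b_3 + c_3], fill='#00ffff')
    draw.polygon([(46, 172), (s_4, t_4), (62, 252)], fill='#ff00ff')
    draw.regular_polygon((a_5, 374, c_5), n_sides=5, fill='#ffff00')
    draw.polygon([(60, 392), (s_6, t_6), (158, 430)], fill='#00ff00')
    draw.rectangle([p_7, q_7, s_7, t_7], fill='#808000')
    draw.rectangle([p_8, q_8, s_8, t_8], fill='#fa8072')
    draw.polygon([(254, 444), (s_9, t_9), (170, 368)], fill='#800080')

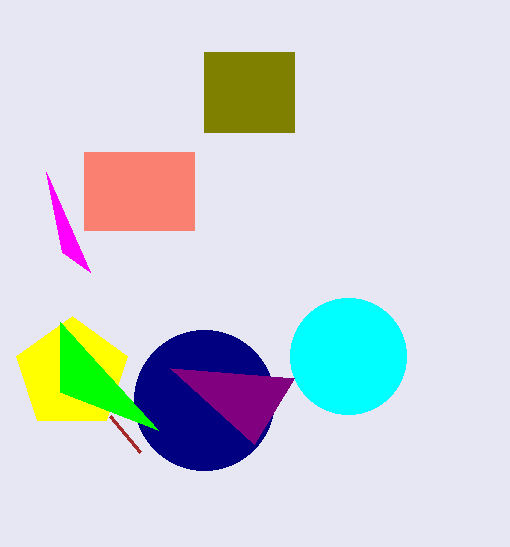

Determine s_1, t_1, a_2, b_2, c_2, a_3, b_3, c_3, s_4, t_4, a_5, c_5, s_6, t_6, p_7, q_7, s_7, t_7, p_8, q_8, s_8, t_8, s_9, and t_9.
s_1 = 140, t_1 = 452, a_2 = 204, b_2 = 400, c_2 = 70, a_3 = 348, b_3 = 356, c_3 = 58, s_4 = 90, t_4 = 272, a_5 = 72, c_5 = 58, s_6 = 60, t_6 = 322, p_7 = 204, q_7 = 52, s_7 = 294, t_7 = 132, p_8 = 84, q_8 = 152, s_8 = 194, t_8 = 230, s_9 = 294, t_9 = 378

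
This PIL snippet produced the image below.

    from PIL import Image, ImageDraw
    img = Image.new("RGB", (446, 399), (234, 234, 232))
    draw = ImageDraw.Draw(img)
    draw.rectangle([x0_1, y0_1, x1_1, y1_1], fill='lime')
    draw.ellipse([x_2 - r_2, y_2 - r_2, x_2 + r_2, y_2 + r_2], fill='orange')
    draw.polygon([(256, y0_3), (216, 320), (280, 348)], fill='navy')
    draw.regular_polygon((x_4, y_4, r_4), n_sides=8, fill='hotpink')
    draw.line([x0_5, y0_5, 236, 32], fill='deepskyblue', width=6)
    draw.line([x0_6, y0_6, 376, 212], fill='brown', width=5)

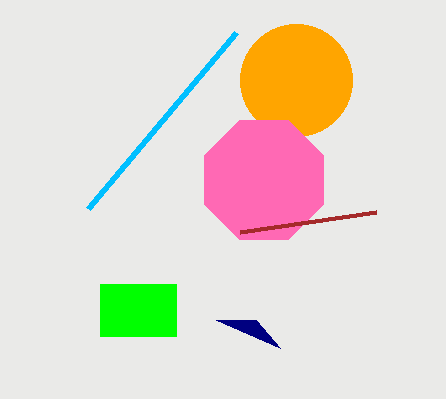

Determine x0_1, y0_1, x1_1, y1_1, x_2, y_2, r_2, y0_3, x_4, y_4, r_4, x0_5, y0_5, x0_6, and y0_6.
x0_1 = 100, y0_1 = 284, x1_1 = 176, y1_1 = 336, x_2 = 296, y_2 = 80, r_2 = 56, y0_3 = 320, x_4 = 264, y_4 = 180, r_4 = 64, x0_5 = 88, y0_5 = 208, x0_6 = 240, y0_6 = 232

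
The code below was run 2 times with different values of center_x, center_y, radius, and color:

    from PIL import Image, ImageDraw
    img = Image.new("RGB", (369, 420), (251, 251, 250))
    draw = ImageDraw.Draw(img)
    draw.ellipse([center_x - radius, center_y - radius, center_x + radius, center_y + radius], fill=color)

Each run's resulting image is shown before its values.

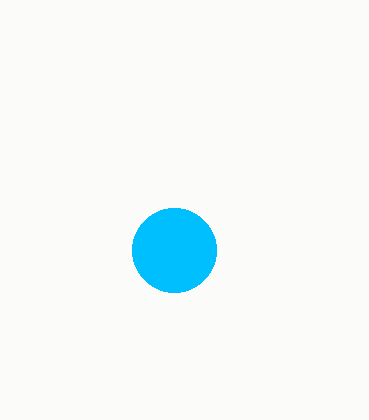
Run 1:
center_x = 174; center_y = 250; radius = 42; color = 'deepskyblue'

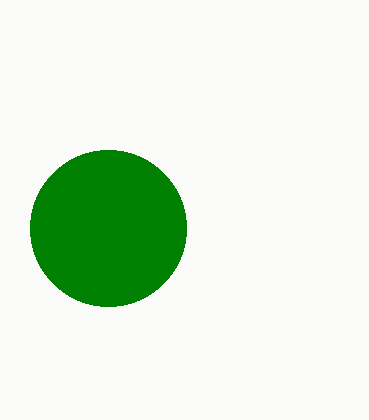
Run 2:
center_x = 108; center_y = 228; radius = 78; color = 'green'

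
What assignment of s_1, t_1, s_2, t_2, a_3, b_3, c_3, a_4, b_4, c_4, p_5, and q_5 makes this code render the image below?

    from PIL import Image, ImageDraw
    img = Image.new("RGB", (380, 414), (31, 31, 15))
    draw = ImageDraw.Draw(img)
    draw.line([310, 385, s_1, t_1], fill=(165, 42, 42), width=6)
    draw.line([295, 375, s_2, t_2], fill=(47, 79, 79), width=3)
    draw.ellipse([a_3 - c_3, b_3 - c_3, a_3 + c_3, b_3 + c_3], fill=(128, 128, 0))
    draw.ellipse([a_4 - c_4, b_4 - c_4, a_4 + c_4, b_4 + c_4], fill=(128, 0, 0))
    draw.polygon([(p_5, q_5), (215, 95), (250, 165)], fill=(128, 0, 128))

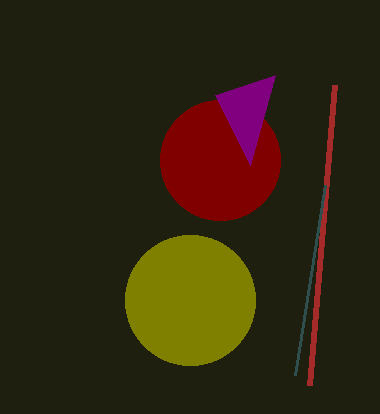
s_1 = 335
t_1 = 85
s_2 = 325
t_2 = 185
a_3 = 190
b_3 = 300
c_3 = 65
a_4 = 220
b_4 = 160
c_4 = 60
p_5 = 275
q_5 = 75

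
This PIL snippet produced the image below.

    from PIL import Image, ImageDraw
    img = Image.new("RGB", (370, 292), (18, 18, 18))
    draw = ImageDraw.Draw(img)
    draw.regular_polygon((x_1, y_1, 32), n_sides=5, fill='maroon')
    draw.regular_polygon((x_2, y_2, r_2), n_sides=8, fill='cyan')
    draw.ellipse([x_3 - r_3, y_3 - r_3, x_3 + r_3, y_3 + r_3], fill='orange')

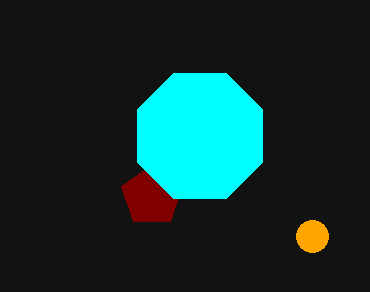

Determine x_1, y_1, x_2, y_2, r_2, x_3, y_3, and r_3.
x_1 = 152, y_1 = 196, x_2 = 200, y_2 = 136, r_2 = 68, x_3 = 312, y_3 = 236, r_3 = 16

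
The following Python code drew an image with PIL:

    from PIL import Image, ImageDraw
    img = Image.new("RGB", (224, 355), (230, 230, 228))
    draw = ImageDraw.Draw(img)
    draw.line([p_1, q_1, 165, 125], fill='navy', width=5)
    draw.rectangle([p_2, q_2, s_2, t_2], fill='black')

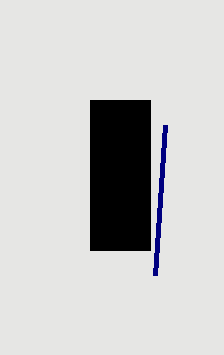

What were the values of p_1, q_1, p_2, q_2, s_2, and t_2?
p_1 = 155; q_1 = 275; p_2 = 90; q_2 = 100; s_2 = 150; t_2 = 250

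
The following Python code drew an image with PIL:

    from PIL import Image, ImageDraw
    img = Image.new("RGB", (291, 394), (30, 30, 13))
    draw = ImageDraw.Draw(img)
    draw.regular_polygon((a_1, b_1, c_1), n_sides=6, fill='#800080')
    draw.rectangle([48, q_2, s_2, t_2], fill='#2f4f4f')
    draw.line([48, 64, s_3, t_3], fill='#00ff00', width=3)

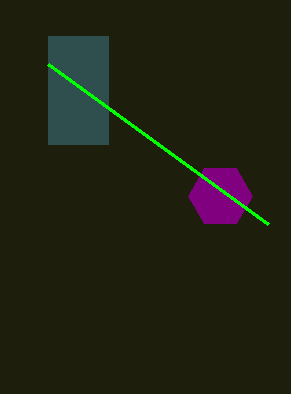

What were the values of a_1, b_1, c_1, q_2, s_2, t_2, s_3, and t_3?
a_1 = 220; b_1 = 196; c_1 = 32; q_2 = 36; s_2 = 108; t_2 = 144; s_3 = 268; t_3 = 224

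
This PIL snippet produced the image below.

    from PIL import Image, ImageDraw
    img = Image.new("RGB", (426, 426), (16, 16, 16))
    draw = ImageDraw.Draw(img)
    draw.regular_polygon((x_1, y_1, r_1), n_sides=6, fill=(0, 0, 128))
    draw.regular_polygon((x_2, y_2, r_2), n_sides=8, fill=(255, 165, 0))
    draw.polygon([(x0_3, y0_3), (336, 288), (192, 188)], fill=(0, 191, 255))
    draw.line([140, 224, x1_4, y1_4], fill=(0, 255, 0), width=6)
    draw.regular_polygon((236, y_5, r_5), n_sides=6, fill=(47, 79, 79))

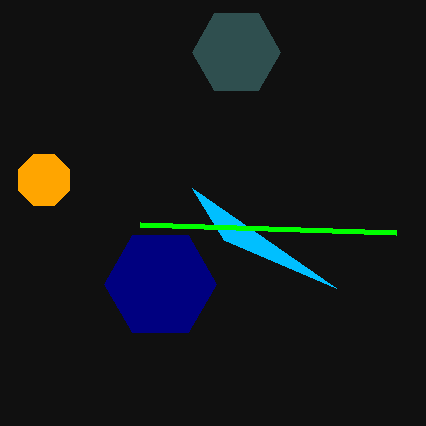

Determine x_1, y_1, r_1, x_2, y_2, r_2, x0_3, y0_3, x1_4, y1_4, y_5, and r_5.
x_1 = 160; y_1 = 284; r_1 = 56; x_2 = 44; y_2 = 180; r_2 = 28; x0_3 = 224; y0_3 = 240; x1_4 = 396; y1_4 = 232; y_5 = 52; r_5 = 44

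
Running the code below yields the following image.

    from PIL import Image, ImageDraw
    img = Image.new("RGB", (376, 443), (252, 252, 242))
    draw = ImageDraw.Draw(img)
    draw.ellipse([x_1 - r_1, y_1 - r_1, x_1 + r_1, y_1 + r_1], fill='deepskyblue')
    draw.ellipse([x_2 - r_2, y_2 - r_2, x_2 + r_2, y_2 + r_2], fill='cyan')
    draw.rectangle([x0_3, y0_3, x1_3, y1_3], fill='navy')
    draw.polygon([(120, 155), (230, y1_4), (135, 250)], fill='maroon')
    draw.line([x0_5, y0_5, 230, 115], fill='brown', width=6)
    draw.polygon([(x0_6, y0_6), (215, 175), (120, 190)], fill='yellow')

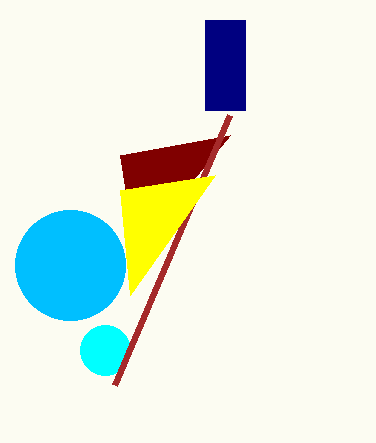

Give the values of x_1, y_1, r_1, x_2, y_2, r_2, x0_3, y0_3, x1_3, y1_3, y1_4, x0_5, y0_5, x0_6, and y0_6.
x_1 = 70; y_1 = 265; r_1 = 55; x_2 = 105; y_2 = 350; r_2 = 25; x0_3 = 205; y0_3 = 20; x1_3 = 245; y1_3 = 110; y1_4 = 135; x0_5 = 115; y0_5 = 385; x0_6 = 130; y0_6 = 295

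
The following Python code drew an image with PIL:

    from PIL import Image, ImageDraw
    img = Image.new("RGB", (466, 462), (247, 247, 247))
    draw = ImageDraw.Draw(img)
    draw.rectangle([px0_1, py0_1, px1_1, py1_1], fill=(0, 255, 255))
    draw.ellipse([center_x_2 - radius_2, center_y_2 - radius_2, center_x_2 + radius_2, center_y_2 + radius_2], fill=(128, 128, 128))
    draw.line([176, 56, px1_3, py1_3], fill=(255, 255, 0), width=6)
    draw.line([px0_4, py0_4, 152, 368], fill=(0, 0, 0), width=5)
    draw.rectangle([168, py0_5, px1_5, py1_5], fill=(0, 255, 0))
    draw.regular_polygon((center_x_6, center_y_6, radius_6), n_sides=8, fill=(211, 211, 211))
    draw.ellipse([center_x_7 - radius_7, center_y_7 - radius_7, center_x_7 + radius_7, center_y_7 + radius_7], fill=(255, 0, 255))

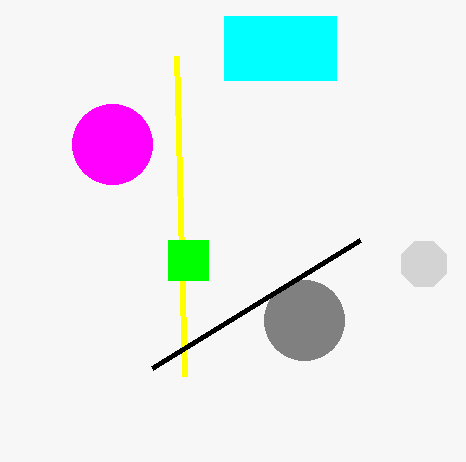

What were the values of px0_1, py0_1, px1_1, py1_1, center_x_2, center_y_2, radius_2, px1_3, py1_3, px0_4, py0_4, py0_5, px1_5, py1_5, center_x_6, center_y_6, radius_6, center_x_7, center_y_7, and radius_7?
px0_1 = 224; py0_1 = 16; px1_1 = 336; py1_1 = 80; center_x_2 = 304; center_y_2 = 320; radius_2 = 40; px1_3 = 184; py1_3 = 376; px0_4 = 360; py0_4 = 240; py0_5 = 240; px1_5 = 208; py1_5 = 280; center_x_6 = 424; center_y_6 = 264; radius_6 = 24; center_x_7 = 112; center_y_7 = 144; radius_7 = 40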